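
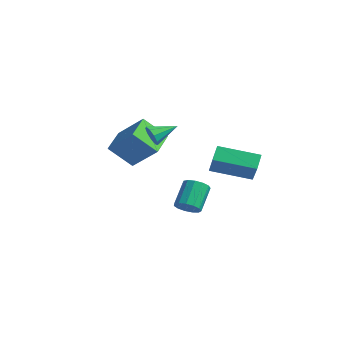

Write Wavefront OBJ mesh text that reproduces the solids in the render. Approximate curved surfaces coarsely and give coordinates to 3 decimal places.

v 0.035 0.783 0.665
v 1.028 0.232 1.848
v 1.503 2.342 0.159
v 2.496 1.791 1.342
v 0.464 0.169 0.018
v 1.457 -0.382 1.201
v 1.932 1.728 -0.488
v 2.925 1.177 0.695
v -5.355 -1.119 1.085
v -3.9 -0.619 2.41
v -4.601 -0.139 -0.111
v -3.147 0.361 1.214
v -4.453 -2.421 0.586
v -2.999 -1.921 1.911
v -3.7 -1.441 -0.61
v -2.245 -0.941 0.715
v -1.656 0.467 -3.361
v -1.139 0.952 -3.536
v -1.707 1.977 -2.374
v -2.224 1.493 -2.199
v -1.464 1.039 -3.772
v -2.032 2.065 -2.611
v -1.85 0.945 -3.877
v -2.418 1.97 -2.716
v -2.175 0.699 -3.819
v -2.743 1.724 -2.658
v -2.334 0.379 -3.615
v -2.903 1.405 -2.454
v -2.279 0.088 -3.33
v -2.847 1.113 -2.169
v -2.025 -0.083 -3.055
v -2.594 0.942 -1.894
v -1.655 -0.08 -2.877
v -2.223 0.946 -1.716
v -1.284 0.098 -2.852
v -1.853 1.123 -1.691
v -1.032 0.392 -2.989
v -1.6 1.418 -1.828
v -0.978 0.711 -3.244
v -1.546 1.736 -2.083
v 0.374 -3.231 3.121
v 0.589 -3.495 3.651
v 0.746 -1.969 3.599
v 0.904 -3.477 3.358
v 0.97 -3.344 2.953
v 0.758 -3.158 2.628
v 0.366 -3.006 2.533
v -0.023 -2.96 2.714
v -0.226 -3.041 3.085
v -0.148 -3.21 3.473
v 0.173 -3.39 3.697
f 2 4 1
f 5 2 1
f 1 4 3
f 3 5 1
f 2 8 4
f 6 2 5
f 6 8 2
f 4 8 3
f 7 5 3
f 3 8 7
f 7 6 5
f 8 6 7
f 10 12 9
f 13 10 9
f 9 12 11
f 11 13 9
f 10 16 12
f 14 10 13
f 14 16 10
f 12 16 11
f 15 13 11
f 11 16 15
f 15 14 13
f 16 14 15
f 18 17 21
f 18 21 19
f 19 21 22
f 19 22 20
f 21 17 23
f 21 23 22
f 22 23 24
f 22 24 20
f 23 17 25
f 23 25 24
f 24 25 26
f 24 26 20
f 25 17 27
f 25 27 26
f 26 27 28
f 26 28 20
f 27 17 29
f 27 29 28
f 28 29 30
f 28 30 20
f 29 17 31
f 29 31 30
f 30 31 32
f 30 32 20
f 31 17 33
f 31 33 32
f 32 33 34
f 32 34 20
f 33 17 35
f 33 35 34
f 34 35 36
f 34 36 20
f 35 17 37
f 35 37 36
f 36 37 38
f 36 38 20
f 37 17 39
f 37 39 38
f 38 39 40
f 38 40 20
f 39 17 18
f 39 18 40
f 40 18 19
f 40 19 20
f 42 41 44
f 42 44 43
f 44 41 45
f 44 45 43
f 45 41 46
f 45 46 43
f 46 41 47
f 46 47 43
f 47 41 48
f 47 48 43
f 48 41 49
f 48 49 43
f 49 41 50
f 49 50 43
f 50 41 51
f 50 51 43
f 51 41 42
f 51 42 43



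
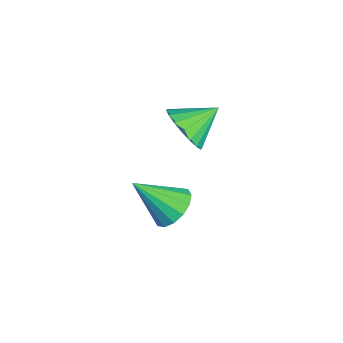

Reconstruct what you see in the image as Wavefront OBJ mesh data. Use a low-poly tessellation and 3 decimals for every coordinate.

v -0.17 0.055 0.197
v 0.839 0.334 0.123
v -0.47 1.345 0.983
v 0.65 0.524 -0.26
v 0.299 0.62 -0.553
v -0.146 0.605 -0.697
v -0.595 0.481 -0.664
v -0.96 0.272 -0.46
v -1.169 0.02 -0.126
v -1.18 -0.225 0.272
v -0.991 -0.414 0.655
v -0.64 -0.511 0.947
v -0.195 -0.495 1.091
v 0.254 -0.371 1.058
v 0.619 -0.162 0.854
v 0.828 0.089 0.521
v 0.055 -0.384 -4.27
v 1.005 -0.491 -4.188
v -0.235 -1.836 -2.81
v 0.887 -0.137 -3.859
v 0.545 0.151 -3.641
v 0.072 0.295 -3.591
v -0.405 0.258 -3.723
v -0.759 0.048 -4.002
v -0.895 -0.277 -4.352
v -0.777 -0.63 -4.681
v -0.435 -0.918 -4.899
v 0.038 -1.062 -4.949
v 0.515 -1.025 -4.817
v 0.869 -0.816 -4.538
f 2 1 4
f 2 4 3
f 4 1 5
f 4 5 3
f 5 1 6
f 5 6 3
f 6 1 7
f 6 7 3
f 7 1 8
f 7 8 3
f 8 1 9
f 8 9 3
f 9 1 10
f 9 10 3
f 10 1 11
f 10 11 3
f 11 1 12
f 11 12 3
f 12 1 13
f 12 13 3
f 13 1 14
f 13 14 3
f 14 1 15
f 14 15 3
f 15 1 16
f 15 16 3
f 16 1 2
f 16 2 3
f 18 17 20
f 18 20 19
f 20 17 21
f 20 21 19
f 21 17 22
f 21 22 19
f 22 17 23
f 22 23 19
f 23 17 24
f 23 24 19
f 24 17 25
f 24 25 19
f 25 17 26
f 25 26 19
f 26 17 27
f 26 27 19
f 27 17 28
f 27 28 19
f 28 17 29
f 28 29 19
f 29 17 30
f 29 30 19
f 30 17 18
f 30 18 19



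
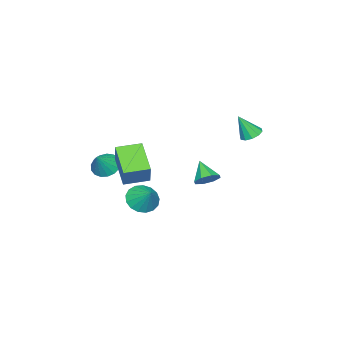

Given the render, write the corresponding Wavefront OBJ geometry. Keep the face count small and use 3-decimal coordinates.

v 2.696 3.672 2.488
v 2.957 4.108 3.067
v 2.124 2.788 3.412
v 2.419 4.269 2.888
v 2.043 4.08 2.474
v 2.05 3.652 2.069
v 2.435 3.235 1.91
v 2.973 3.074 2.089
v 3.349 3.263 2.502
v 3.342 3.691 2.907
v 2.136 -1.006 2.773
v 2.765 -0.524 4.081
v 3.315 0.375 1.698
v 3.944 0.857 3.007
v 3.216 -2.037 2.633
v 3.845 -1.555 3.942
v 4.395 -0.656 1.559
v 5.024 -0.174 2.867
v -3.63 2.502 2.959
v -3.087 2.153 2.64
v -3.17 1.898 4.401
v -2.939 2.555 2.761
v -3.056 2.937 2.958
v -3.392 3.152 3.155
v -3.818 3.12 3.277
v -4.173 2.851 3.278
v -4.32 2.449 3.156
v -4.204 2.067 2.959
v -3.868 1.851 2.762
v -3.441 1.884 2.64
v 2.444 -3.258 1.401
v 2.956 -2.73 0.901
v 3.416 -3.162 2.499
v 2.699 -2.458 1.105
v 2.384 -2.37 1.377
v 2.082 -2.485 1.655
v 1.863 -2.777 1.874
v 1.777 -3.179 1.985
v 1.843 -3.599 1.963
v 2.048 -3.941 1.811
v 2.343 -4.126 1.566
v 2.661 -4.113 1.283
v 2.929 -3.903 1.027
v 3.086 -3.545 0.857
v 3.096 -3.122 0.811
v 1.752 -1.244 -0.998
v 2.197 -0.702 -1.725
v 2.248 -0.316 -0.002
v 1.757 -0.507 -1.688
v 1.315 -0.48 -1.493
v 0.974 -0.629 -1.185
v 0.81 -0.918 -0.834
v 0.863 -1.282 -0.521
v 1.119 -1.638 -0.317
v 1.52 -1.903 -0.269
v 1.975 -2.018 -0.388
v 2.378 -1.955 -0.647
v 2.638 -1.73 -0.987
v 2.695 -1.393 -1.329
v 2.536 -1.022 -1.595
f 2 1 4
f 2 4 3
f 4 1 5
f 4 5 3
f 5 1 6
f 5 6 3
f 6 1 7
f 6 7 3
f 7 1 8
f 7 8 3
f 8 1 9
f 8 9 3
f 9 1 10
f 9 10 3
f 10 1 2
f 10 2 3
f 12 14 11
f 15 12 11
f 11 14 13
f 13 15 11
f 12 18 14
f 16 12 15
f 16 18 12
f 14 18 13
f 17 15 13
f 13 18 17
f 17 16 15
f 18 16 17
f 20 19 22
f 20 22 21
f 22 19 23
f 22 23 21
f 23 19 24
f 23 24 21
f 24 19 25
f 24 25 21
f 25 19 26
f 25 26 21
f 26 19 27
f 26 27 21
f 27 19 28
f 27 28 21
f 28 19 29
f 28 29 21
f 29 19 30
f 29 30 21
f 30 19 20
f 30 20 21
f 32 31 34
f 32 34 33
f 34 31 35
f 34 35 33
f 35 31 36
f 35 36 33
f 36 31 37
f 36 37 33
f 37 31 38
f 37 38 33
f 38 31 39
f 38 39 33
f 39 31 40
f 39 40 33
f 40 31 41
f 40 41 33
f 41 31 42
f 41 42 33
f 42 31 43
f 42 43 33
f 43 31 44
f 43 44 33
f 44 31 45
f 44 45 33
f 45 31 32
f 45 32 33
f 47 46 49
f 47 49 48
f 49 46 50
f 49 50 48
f 50 46 51
f 50 51 48
f 51 46 52
f 51 52 48
f 52 46 53
f 52 53 48
f 53 46 54
f 53 54 48
f 54 46 55
f 54 55 48
f 55 46 56
f 55 56 48
f 56 46 57
f 56 57 48
f 57 46 58
f 57 58 48
f 58 46 59
f 58 59 48
f 59 46 60
f 59 60 48
f 60 46 47
f 60 47 48



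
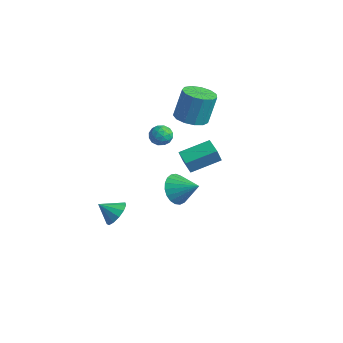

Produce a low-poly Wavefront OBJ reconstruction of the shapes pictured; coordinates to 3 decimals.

v -3.205 1.951 0.858
v -2.973 2.306 0.283
v -2.227 2.214 1.417
v -1.995 2.569 0.842
v -2.543 2.826 1.223
v -3.147 2.663 0.878
v -2.053 1.857 0.822
v -2.657 1.694 0.477
v -2.261 2.248 0.261
v -2.563 2.847 0.508
v -2.637 1.673 1.192
v -2.939 2.272 1.439
v -3.175 2.105 0.522
v -2.025 2.415 1.178
v -2.347 2.566 1.402
v -2.21 2.775 1.064
v -3.277 2.315 0.871
v -3.141 2.524 0.533
v -2.888 2.829 1.085
v -2.059 1.996 1.167
v -1.923 2.205 0.829
v -2.99 1.745 0.636
v -2.853 1.954 0.298
v -2.312 1.691 0.615
v -2.62 2.28 0.171
v -2.045 2.435 0.499
v -2.079 2.016 0.488
v -2.434 1.92 0.285
v -2.797 2.632 0.316
v -2.222 2.787 0.644
v -2.545 2.937 0.868
v -2.9 2.842 0.665
v -2.379 2.598 0.303
v -2.978 1.733 1.056
v -2.403 1.888 1.384
v -2.3 1.678 1.035
v -2.655 1.583 0.832
v -3.155 2.085 1.201
v -2.58 2.24 1.529
v -2.766 2.6 1.415
v -3.121 2.504 1.212
v -2.821 1.922 1.397
v -1.401 3.371 2.425
v -0.906 2.554 2.642
v -0.823 3.092 4.473
v -1.319 3.909 4.255
v -0.528 2.935 2.513
v -0.445 3.473 4.344
v -0.427 3.455 2.356
v -0.345 3.993 4.187
v -0.636 3.948 2.221
v -0.553 4.486 4.051
v -1.087 4.258 2.15
v -1.005 4.796 3.981
v -1.639 4.286 2.166
v -1.556 4.824 3.997
v -2.114 4.024 2.265
v -2.032 4.562 4.096
v -2.364 3.555 2.414
v -2.281 4.092 4.245
v -2.308 3.027 2.567
v -2.225 3.565 4.397
v -1.964 2.608 2.674
v -1.881 3.146 4.505
v -1.441 2.432 2.702
v -1.359 2.97 4.533
v -1.92 2.824 -3.43
v -1.328 2.608 -4.27
v -0.66 3.396 -2.69
v -1.462 3.014 -4.356
v -1.676 3.388 -4.282
v -1.931 3.664 -4.06
v -2.185 3.795 -3.73
v -2.393 3.757 -3.348
v -2.519 3.559 -2.98
v -2.542 3.233 -2.69
v -2.457 2.837 -2.528
v -2.279 2.438 -2.522
v -2.039 2.106 -2.673
v -1.779 1.898 -2.955
v -1.543 1.85 -3.32
v -1.372 1.97 -3.703
v -1.296 2.238 -4.039
v 1.556 0.624 1.752
v 1.622 0.27 2.642
v 2.113 2.208 2.341
v 2.178 1.854 3.231
v 2.542 0.346 1.569
v 2.607 -0.008 2.459
v 3.098 1.93 2.158
v 3.164 1.576 3.048
v -1.734 -1.36 -3.481
v -1.001 -1.702 -3.16
v -2.386 -2.08 -2.759
v -1.11 -1.318 -2.875
v -1.418 -0.948 -2.783
v -1.825 -0.708 -2.912
v -2.204 -0.675 -3.221
v -2.434 -0.86 -3.613
v -2.441 -1.203 -3.963
v -2.224 -1.596 -4.16
v -1.852 -1.914 -4.141
v -1.442 -2.056 -3.912
v -1.125 -1.977 -3.547
f 1 38 17
f 38 12 41
f 17 41 6
f 38 41 17
f 1 17 13
f 17 6 18
f 13 18 2
f 17 18 13
f 1 13 22
f 13 2 23
f 22 23 8
f 13 23 22
f 1 22 34
f 22 8 37
f 34 37 11
f 22 37 34
f 1 34 38
f 34 11 42
f 38 42 12
f 34 42 38
f 2 18 29
f 18 6 32
f 29 32 10
f 18 32 29
f 6 41 19
f 41 12 40
f 19 40 5
f 41 40 19
f 12 42 39
f 42 11 35
f 39 35 3
f 42 35 39
f 11 37 36
f 37 8 24
f 36 24 7
f 37 24 36
f 8 23 28
f 23 2 25
f 28 25 9
f 23 25 28
f 4 30 16
f 30 10 31
f 16 31 5
f 30 31 16
f 4 16 14
f 16 5 15
f 14 15 3
f 16 15 14
f 4 14 21
f 14 3 20
f 21 20 7
f 14 20 21
f 4 21 26
f 21 7 27
f 26 27 9
f 21 27 26
f 4 26 30
f 26 9 33
f 30 33 10
f 26 33 30
f 5 31 19
f 31 10 32
f 19 32 6
f 31 32 19
f 3 15 39
f 15 5 40
f 39 40 12
f 15 40 39
f 7 20 36
f 20 3 35
f 36 35 11
f 20 35 36
f 9 27 28
f 27 7 24
f 28 24 8
f 27 24 28
f 10 33 29
f 33 9 25
f 29 25 2
f 33 25 29
f 44 43 47
f 44 47 45
f 45 47 48
f 45 48 46
f 47 43 49
f 47 49 48
f 48 49 50
f 48 50 46
f 49 43 51
f 49 51 50
f 50 51 52
f 50 52 46
f 51 43 53
f 51 53 52
f 52 53 54
f 52 54 46
f 53 43 55
f 53 55 54
f 54 55 56
f 54 56 46
f 55 43 57
f 55 57 56
f 56 57 58
f 56 58 46
f 57 43 59
f 57 59 58
f 58 59 60
f 58 60 46
f 59 43 61
f 59 61 60
f 60 61 62
f 60 62 46
f 61 43 63
f 61 63 62
f 62 63 64
f 62 64 46
f 63 43 65
f 63 65 64
f 64 65 66
f 64 66 46
f 65 43 44
f 65 44 66
f 66 44 45
f 66 45 46
f 68 67 70
f 68 70 69
f 70 67 71
f 70 71 69
f 71 67 72
f 71 72 69
f 72 67 73
f 72 73 69
f 73 67 74
f 73 74 69
f 74 67 75
f 74 75 69
f 75 67 76
f 75 76 69
f 76 67 77
f 76 77 69
f 77 67 78
f 77 78 69
f 78 67 79
f 78 79 69
f 79 67 80
f 79 80 69
f 80 67 81
f 80 81 69
f 81 67 82
f 81 82 69
f 82 67 83
f 82 83 69
f 83 67 68
f 83 68 69
f 85 87 84
f 88 85 84
f 84 87 86
f 86 88 84
f 85 91 87
f 89 85 88
f 89 91 85
f 87 91 86
f 90 88 86
f 86 91 90
f 90 89 88
f 91 89 90
f 93 92 95
f 93 95 94
f 95 92 96
f 95 96 94
f 96 92 97
f 96 97 94
f 97 92 98
f 97 98 94
f 98 92 99
f 98 99 94
f 99 92 100
f 99 100 94
f 100 92 101
f 100 101 94
f 101 92 102
f 101 102 94
f 102 92 103
f 102 103 94
f 103 92 104
f 103 104 94
f 104 92 93
f 104 93 94



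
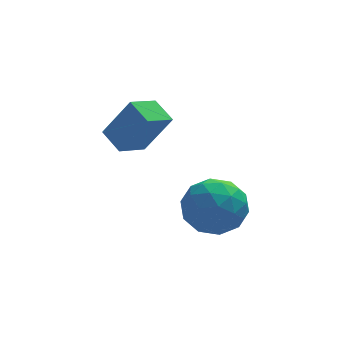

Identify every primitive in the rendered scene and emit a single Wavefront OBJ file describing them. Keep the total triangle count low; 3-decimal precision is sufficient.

v 0.147 -3.23 1.62
v -0.235 -2.511 1.978
v 0.904 -2.657 1.276
v 0.522 -1.938 1.634
v 0.898 -3.462 2.886
v 0.516 -2.743 3.244
v 1.655 -2.889 2.542
v 1.273 -2.17 2.9
v 2.893 -3.122 0.062
v 3.522 -3.578 -0.566
v 1.798 -4.282 -0.194
v 2.427 -4.738 -0.822
v 2.628 -4.714 0.156
v 3.305 -3.997 0.314
v 2.015 -3.863 -1.074
v 2.692 -3.146 -0.916
v 2.98 -4.036 -1.268
v 3.358 -4.561 -0.508
v 1.962 -3.299 -0.252
v 2.34 -3.824 0.508
v 3.304 -3.248 -0.23
v 2.016 -4.612 -0.53
v 2.134 -4.598 0.045
v 2.504 -4.865 -0.325
v 3.176 -3.494 0.288
v 3.546 -3.762 -0.081
v 3.02 -4.43 0.343
v 1.774 -4.098 -0.679
v 2.144 -4.366 -1.048
v 2.816 -2.995 -0.435
v 3.186 -3.262 -0.805
v 2.3 -3.43 -1.103
v 3.355 -3.785 -1.012
v 2.711 -4.467 -1.162
v 2.469 -3.953 -1.31
v 2.867 -3.532 -1.217
v 3.577 -4.094 -0.565
v 2.933 -4.776 -0.715
v 3.051 -4.762 -0.14
v 3.45 -4.34 -0.047
v 3.258 -4.363 -0.977
v 2.387 -3.084 -0.045
v 1.743 -3.766 -0.195
v 1.87 -3.52 -0.713
v 2.269 -3.098 -0.62
v 2.609 -3.393 0.402
v 1.965 -4.075 0.252
v 2.453 -4.328 0.457
v 2.851 -3.907 0.55
v 2.062 -3.497 0.217
f 2 4 1
f 5 2 1
f 1 4 3
f 3 5 1
f 2 8 4
f 6 2 5
f 6 8 2
f 4 8 3
f 7 5 3
f 3 8 7
f 7 6 5
f 8 6 7
f 9 46 25
f 46 20 49
f 25 49 14
f 46 49 25
f 9 25 21
f 25 14 26
f 21 26 10
f 25 26 21
f 9 21 30
f 21 10 31
f 30 31 16
f 21 31 30
f 9 30 42
f 30 16 45
f 42 45 19
f 30 45 42
f 9 42 46
f 42 19 50
f 46 50 20
f 42 50 46
f 10 26 37
f 26 14 40
f 37 40 18
f 26 40 37
f 14 49 27
f 49 20 48
f 27 48 13
f 49 48 27
f 20 50 47
f 50 19 43
f 47 43 11
f 50 43 47
f 19 45 44
f 45 16 32
f 44 32 15
f 45 32 44
f 16 31 36
f 31 10 33
f 36 33 17
f 31 33 36
f 12 38 24
f 38 18 39
f 24 39 13
f 38 39 24
f 12 24 22
f 24 13 23
f 22 23 11
f 24 23 22
f 12 22 29
f 22 11 28
f 29 28 15
f 22 28 29
f 12 29 34
f 29 15 35
f 34 35 17
f 29 35 34
f 12 34 38
f 34 17 41
f 38 41 18
f 34 41 38
f 13 39 27
f 39 18 40
f 27 40 14
f 39 40 27
f 11 23 47
f 23 13 48
f 47 48 20
f 23 48 47
f 15 28 44
f 28 11 43
f 44 43 19
f 28 43 44
f 17 35 36
f 35 15 32
f 36 32 16
f 35 32 36
f 18 41 37
f 41 17 33
f 37 33 10
f 41 33 37



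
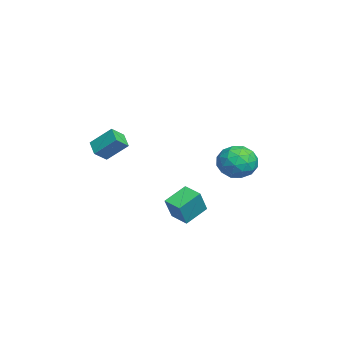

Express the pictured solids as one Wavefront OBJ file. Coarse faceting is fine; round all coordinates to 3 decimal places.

v -0.372 0.622 -3.365
v -1.148 1.639 -2.662
v 0.379 1.35 -3.589
v -0.397 2.367 -2.886
v 0.357 0.273 -2.054
v -0.419 1.29 -1.351
v 1.108 1.001 -2.278
v 0.332 2.018 -1.575
v -2.903 4.977 -0.914
v -2.079 4.18 -0.935
v -4.121 3.7 -0.345
v -3.297 2.903 -0.366
v -3.267 3.738 0.418
v -2.514 4.528 0.066
v -3.686 3.352 -1.346
v -2.933 4.142 -1.698
v -2.563 3.177 -1.203
v -2.304 3.415 -0.112
v -3.896 4.465 -1.168
v -3.637 4.703 -0.077
v -2.384 4.691 -0.975
v -3.816 3.189 -0.305
v -3.798 3.68 0.156
v -3.314 3.212 0.143
v -2.64 4.895 -0.386
v -2.155 4.427 -0.398
v -2.853 4.167 0.397
v -4.045 3.453 -0.882
v -3.56 2.985 -0.894
v -2.886 4.668 -1.423
v -2.402 4.2 -1.436
v -3.347 3.713 -1.677
v -2.184 3.633 -1.145
v -2.9 2.882 -0.81
v -3.129 3.146 -1.386
v -2.686 3.61 -1.593
v -2.032 3.773 -0.504
v -2.748 3.022 -0.169
v -2.73 3.513 0.292
v -2.287 3.977 0.085
v -2.316 3.183 -0.661
v -3.452 4.858 -1.111
v -4.168 4.107 -0.776
v -3.913 3.903 -1.365
v -3.47 4.367 -1.572
v -3.3 4.998 -0.47
v -4.016 4.247 -0.135
v -3.514 4.27 0.313
v -3.071 4.734 0.106
v -3.884 4.697 -0.619
v 0.953 -3.327 2.075
v 1.149 -2.258 3.05
v 0.501 -2.751 1.534
v 0.698 -1.682 2.509
v 1.802 -3.078 1.631
v 1.999 -2.009 2.606
v 1.351 -2.502 1.09
v 1.547 -1.433 2.065
f 2 4 1
f 5 2 1
f 1 4 3
f 3 5 1
f 2 8 4
f 6 2 5
f 6 8 2
f 4 8 3
f 7 5 3
f 3 8 7
f 7 6 5
f 8 6 7
f 9 46 25
f 46 20 49
f 25 49 14
f 46 49 25
f 9 25 21
f 25 14 26
f 21 26 10
f 25 26 21
f 9 21 30
f 21 10 31
f 30 31 16
f 21 31 30
f 9 30 42
f 30 16 45
f 42 45 19
f 30 45 42
f 9 42 46
f 42 19 50
f 46 50 20
f 42 50 46
f 10 26 37
f 26 14 40
f 37 40 18
f 26 40 37
f 14 49 27
f 49 20 48
f 27 48 13
f 49 48 27
f 20 50 47
f 50 19 43
f 47 43 11
f 50 43 47
f 19 45 44
f 45 16 32
f 44 32 15
f 45 32 44
f 16 31 36
f 31 10 33
f 36 33 17
f 31 33 36
f 12 38 24
f 38 18 39
f 24 39 13
f 38 39 24
f 12 24 22
f 24 13 23
f 22 23 11
f 24 23 22
f 12 22 29
f 22 11 28
f 29 28 15
f 22 28 29
f 12 29 34
f 29 15 35
f 34 35 17
f 29 35 34
f 12 34 38
f 34 17 41
f 38 41 18
f 34 41 38
f 13 39 27
f 39 18 40
f 27 40 14
f 39 40 27
f 11 23 47
f 23 13 48
f 47 48 20
f 23 48 47
f 15 28 44
f 28 11 43
f 44 43 19
f 28 43 44
f 17 35 36
f 35 15 32
f 36 32 16
f 35 32 36
f 18 41 37
f 41 17 33
f 37 33 10
f 41 33 37
f 52 54 51
f 55 52 51
f 51 54 53
f 53 55 51
f 52 58 54
f 56 52 55
f 56 58 52
f 54 58 53
f 57 55 53
f 53 58 57
f 57 56 55
f 58 56 57



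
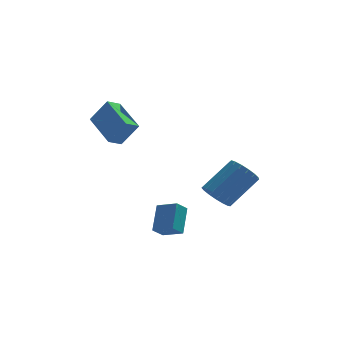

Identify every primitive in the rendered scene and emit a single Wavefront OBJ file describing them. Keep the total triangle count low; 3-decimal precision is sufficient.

v -2.413 0.787 1.79
v -3.259 2.595 2.588
v -1.764 1.26 1.406
v -2.61 3.068 2.204
v -1.55 0.632 3.056
v -2.396 2.44 3.854
v -0.901 1.105 2.672
v -1.747 2.913 3.47
v 0.327 -4.885 -1.416
v 0.603 -3.764 -0.337
v -0.576 -4.276 -1.817
v -0.299 -3.156 -0.737
v 0.839 -4.484 -1.963
v 1.116 -3.364 -0.883
v -0.063 -3.876 -2.363
v 0.213 -2.755 -1.284
v 2.645 -1.366 -1.121
v 3.227 -1.268 -1.8
v 4.697 -0.415 -0.419
v 4.115 -0.514 0.261
v 3.008 -0.896 -1.797
v 4.478 -0.044 -0.416
v 2.706 -0.633 -1.639
v 4.176 0.22 -0.257
v 2.391 -0.537 -1.362
v 3.861 0.315 0.02
v 2.133 -0.632 -1.03
v 3.603 0.221 0.352
v 1.993 -0.894 -0.718
v 3.463 -0.042 0.663
v 2.002 -1.265 -0.499
v 3.472 -0.413 0.882
v 2.159 -1.659 -0.422
v 3.628 -0.807 0.959
v 2.426 -1.986 -0.506
v 3.896 -1.133 0.876
v 2.744 -2.171 -0.73
v 4.214 -1.318 0.652
v 3.04 -2.171 -1.044
v 4.51 -1.319 0.338
v 3.244 -1.988 -1.375
v 4.714 -1.135 0.006
v 3.312 -1.661 -1.648
v 4.782 -0.809 -0.267
f 2 4 1
f 5 2 1
f 1 4 3
f 3 5 1
f 2 8 4
f 6 2 5
f 6 8 2
f 4 8 3
f 7 5 3
f 3 8 7
f 7 6 5
f 8 6 7
f 10 12 9
f 13 10 9
f 9 12 11
f 11 13 9
f 10 16 12
f 14 10 13
f 14 16 10
f 12 16 11
f 15 13 11
f 11 16 15
f 15 14 13
f 16 14 15
f 18 17 21
f 18 21 19
f 19 21 22
f 19 22 20
f 21 17 23
f 21 23 22
f 22 23 24
f 22 24 20
f 23 17 25
f 23 25 24
f 24 25 26
f 24 26 20
f 25 17 27
f 25 27 26
f 26 27 28
f 26 28 20
f 27 17 29
f 27 29 28
f 28 29 30
f 28 30 20
f 29 17 31
f 29 31 30
f 30 31 32
f 30 32 20
f 31 17 33
f 31 33 32
f 32 33 34
f 32 34 20
f 33 17 35
f 33 35 34
f 34 35 36
f 34 36 20
f 35 17 37
f 35 37 36
f 36 37 38
f 36 38 20
f 37 17 39
f 37 39 38
f 38 39 40
f 38 40 20
f 39 17 41
f 39 41 40
f 40 41 42
f 40 42 20
f 41 17 43
f 41 43 42
f 42 43 44
f 42 44 20
f 43 17 18
f 43 18 44
f 44 18 19
f 44 19 20



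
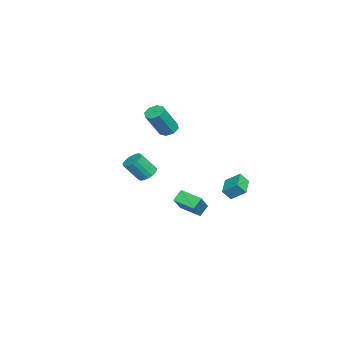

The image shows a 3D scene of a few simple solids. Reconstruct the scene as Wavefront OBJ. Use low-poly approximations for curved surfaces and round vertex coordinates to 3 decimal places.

v -4.137 -2.508 -0.953
v -3.496 -2.611 -1.188
v -3.183 -3.496 0.058
v -3.823 -3.392 0.293
v -3.466 -2.358 -1.016
v -3.152 -3.243 0.23
v -3.569 -2.135 -0.832
v -3.255 -3.02 0.414
v -3.784 -1.986 -0.671
v -3.47 -2.87 0.575
v -4.069 -1.94 -0.567
v -3.755 -2.824 0.679
v -4.368 -2.006 -0.539
v -4.054 -2.891 0.707
v -4.62 -2.172 -0.593
v -4.307 -3.057 0.653
v -4.777 -2.404 -0.718
v -4.464 -3.289 0.528
v -4.808 -2.657 -0.89
v -4.494 -3.542 0.356
v -4.705 -2.88 -1.074
v -4.391 -3.765 0.172
v -4.49 -3.03 -1.235
v -4.176 -3.914 0.011
v -4.205 -3.076 -1.339
v -3.891 -3.96 -0.093
v -3.906 -3.009 -1.367
v -3.592 -3.894 -0.121
v -3.653 -2.843 -1.313
v -3.34 -3.728 -0.067
v -4.619 2.588 -1.999
v -4.47 2.088 -1.354
v -4.45 3.506 -1.328
v -4.301 3.006 -0.682
v -3.199 2.574 -2.338
v -3.05 2.074 -1.692
v -3.03 3.492 -1.666
v -2.881 2.992 -1.021
v 2.323 0.769 0.035
v 3.829 0.597 1.261
v 2.764 1.943 -0.342
v 4.27 1.772 0.885
v 2.77 0.408 -0.565
v 4.276 0.237 0.662
v 3.211 1.583 -0.941
v 4.717 1.411 0.285
v -3.269 -1.114 3.142
v -2.715 -1.184 2.809
v -1.797 -1.896 4.485
v -2.351 -1.826 4.818
v -2.755 -0.736 3.021
v -1.836 -1.448 4.697
v -3.095 -0.509 3.303
v -2.177 -1.221 4.98
v -3.538 -0.636 3.492
v -2.619 -1.349 5.168
v -3.823 -1.044 3.475
v -2.905 -1.756 5.151
v -3.784 -1.492 3.263
v -2.865 -2.204 4.939
v -3.443 -1.719 2.98
v -2.525 -2.431 4.657
v -3.001 -1.591 2.792
v -2.082 -2.304 4.468
f 2 1 5
f 2 5 3
f 3 5 6
f 3 6 4
f 5 1 7
f 5 7 6
f 6 7 8
f 6 8 4
f 7 1 9
f 7 9 8
f 8 9 10
f 8 10 4
f 9 1 11
f 9 11 10
f 10 11 12
f 10 12 4
f 11 1 13
f 11 13 12
f 12 13 14
f 12 14 4
f 13 1 15
f 13 15 14
f 14 15 16
f 14 16 4
f 15 1 17
f 15 17 16
f 16 17 18
f 16 18 4
f 17 1 19
f 17 19 18
f 18 19 20
f 18 20 4
f 19 1 21
f 19 21 20
f 20 21 22
f 20 22 4
f 21 1 23
f 21 23 22
f 22 23 24
f 22 24 4
f 23 1 25
f 23 25 24
f 24 25 26
f 24 26 4
f 25 1 27
f 25 27 26
f 26 27 28
f 26 28 4
f 27 1 29
f 27 29 28
f 28 29 30
f 28 30 4
f 29 1 2
f 29 2 30
f 30 2 3
f 30 3 4
f 32 34 31
f 35 32 31
f 31 34 33
f 33 35 31
f 32 38 34
f 36 32 35
f 36 38 32
f 34 38 33
f 37 35 33
f 33 38 37
f 37 36 35
f 38 36 37
f 40 42 39
f 43 40 39
f 39 42 41
f 41 43 39
f 40 46 42
f 44 40 43
f 44 46 40
f 42 46 41
f 45 43 41
f 41 46 45
f 45 44 43
f 46 44 45
f 48 47 51
f 48 51 49
f 49 51 52
f 49 52 50
f 51 47 53
f 51 53 52
f 52 53 54
f 52 54 50
f 53 47 55
f 53 55 54
f 54 55 56
f 54 56 50
f 55 47 57
f 55 57 56
f 56 57 58
f 56 58 50
f 57 47 59
f 57 59 58
f 58 59 60
f 58 60 50
f 59 47 61
f 59 61 60
f 60 61 62
f 60 62 50
f 61 47 63
f 61 63 62
f 62 63 64
f 62 64 50
f 63 47 48
f 63 48 64
f 64 48 49
f 64 49 50



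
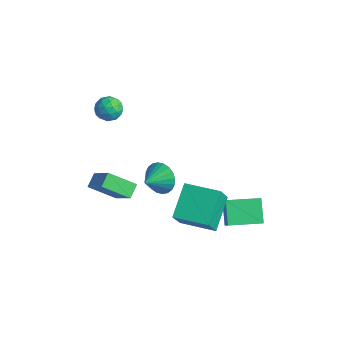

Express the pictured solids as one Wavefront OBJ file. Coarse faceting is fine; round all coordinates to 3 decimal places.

v 0.909 -0.753 -1.821
v 1.347 -1.53 -0.445
v 2.542 0.292 -1.751
v 2.98 -0.485 -0.375
v 1.88 -2.195 -2.945
v 2.318 -2.972 -1.569
v 3.513 -1.15 -2.875
v 3.951 -1.927 -1.499
v 2.902 -0.132 -3.617
v 1.963 0.422 -2.631
v 3.739 1.48 -3.726
v 2.8 2.034 -2.74
v 3.5 -0.394 -2.9
v 2.561 0.16 -1.914
v 4.337 1.218 -3.009
v 3.398 1.772 -2.023
v -3.923 -2.707 2.13
v -3.351 -2.176 2.243
v -3.469 -3.404 3.097
v -2.897 -2.873 3.21
v -3.645 -2.687 3.375
v -3.926 -2.256 2.777
v -2.894 -3.324 2.563
v -3.175 -2.893 1.965
v -2.715 -2.558 2.511
v -3.179 -2.164 3.012
v -3.641 -3.416 2.328
v -4.105 -3.022 2.829
v -3.677 -2.38 2.101
v -3.143 -3.2 3.239
v -3.583 -3.09 3.335
v -3.246 -2.778 3.402
v -4.015 -2.427 2.415
v -3.678 -2.115 2.482
v -3.851 -2.415 3.147
v -3.142 -3.465 2.858
v -2.805 -3.153 2.925
v -3.574 -2.802 1.938
v -3.237 -2.49 2.005
v -2.969 -3.165 2.193
v -2.967 -2.293 2.325
v -2.7 -2.703 2.894
v -2.698 -2.968 2.514
v -2.863 -2.714 2.162
v -3.239 -2.061 2.62
v -2.972 -2.471 3.189
v -3.412 -2.361 3.285
v -3.577 -2.108 2.934
v -2.865 -2.286 2.778
v -3.848 -3.109 2.151
v -3.581 -3.519 2.72
v -3.243 -3.472 2.406
v -3.408 -3.219 2.055
v -4.12 -2.877 2.446
v -3.853 -3.287 3.015
v -3.957 -2.866 3.178
v -4.122 -2.612 2.826
v -3.955 -3.294 2.562
v 1.324 -2.989 0.873
v 1.829 -3.218 0.126
v 1.556 -4.091 1.367
v 2.082 -3.069 0.339
v 2.219 -2.908 0.634
v 2.221 -2.76 0.965
v 2.086 -2.646 1.282
v 1.835 -2.584 1.537
v 1.506 -2.584 1.691
v 1.15 -2.646 1.72
v 0.82 -2.76 1.62
v 0.567 -2.909 1.407
v 0.429 -3.069 1.112
v 0.428 -3.218 0.781
v 0.563 -3.332 0.464
v 0.814 -3.393 0.209
v 1.142 -3.393 0.056
v 1.499 -3.331 0.026
v -1.942 -4.319 -1.82
v -2.314 -3.65 -1.366
v -3.422 -4.221 -3.177
v -3.794 -3.552 -2.723
v -1.026 -3.188 -2.737
v -1.398 -2.519 -2.283
v -2.506 -3.09 -4.094
v -2.878 -2.421 -3.64
f 2 4 1
f 5 2 1
f 1 4 3
f 3 5 1
f 2 8 4
f 6 2 5
f 6 8 2
f 4 8 3
f 7 5 3
f 3 8 7
f 7 6 5
f 8 6 7
f 10 12 9
f 13 10 9
f 9 12 11
f 11 13 9
f 10 16 12
f 14 10 13
f 14 16 10
f 12 16 11
f 15 13 11
f 11 16 15
f 15 14 13
f 16 14 15
f 17 54 33
f 54 28 57
f 33 57 22
f 54 57 33
f 17 33 29
f 33 22 34
f 29 34 18
f 33 34 29
f 17 29 38
f 29 18 39
f 38 39 24
f 29 39 38
f 17 38 50
f 38 24 53
f 50 53 27
f 38 53 50
f 17 50 54
f 50 27 58
f 54 58 28
f 50 58 54
f 18 34 45
f 34 22 48
f 45 48 26
f 34 48 45
f 22 57 35
f 57 28 56
f 35 56 21
f 57 56 35
f 28 58 55
f 58 27 51
f 55 51 19
f 58 51 55
f 27 53 52
f 53 24 40
f 52 40 23
f 53 40 52
f 24 39 44
f 39 18 41
f 44 41 25
f 39 41 44
f 20 46 32
f 46 26 47
f 32 47 21
f 46 47 32
f 20 32 30
f 32 21 31
f 30 31 19
f 32 31 30
f 20 30 37
f 30 19 36
f 37 36 23
f 30 36 37
f 20 37 42
f 37 23 43
f 42 43 25
f 37 43 42
f 20 42 46
f 42 25 49
f 46 49 26
f 42 49 46
f 21 47 35
f 47 26 48
f 35 48 22
f 47 48 35
f 19 31 55
f 31 21 56
f 55 56 28
f 31 56 55
f 23 36 52
f 36 19 51
f 52 51 27
f 36 51 52
f 25 43 44
f 43 23 40
f 44 40 24
f 43 40 44
f 26 49 45
f 49 25 41
f 45 41 18
f 49 41 45
f 60 59 62
f 60 62 61
f 62 59 63
f 62 63 61
f 63 59 64
f 63 64 61
f 64 59 65
f 64 65 61
f 65 59 66
f 65 66 61
f 66 59 67
f 66 67 61
f 67 59 68
f 67 68 61
f 68 59 69
f 68 69 61
f 69 59 70
f 69 70 61
f 70 59 71
f 70 71 61
f 71 59 72
f 71 72 61
f 72 59 73
f 72 73 61
f 73 59 74
f 73 74 61
f 74 59 75
f 74 75 61
f 75 59 76
f 75 76 61
f 76 59 60
f 76 60 61
f 78 80 77
f 81 78 77
f 77 80 79
f 79 81 77
f 78 84 80
f 82 78 81
f 82 84 78
f 80 84 79
f 83 81 79
f 79 84 83
f 83 82 81
f 84 82 83



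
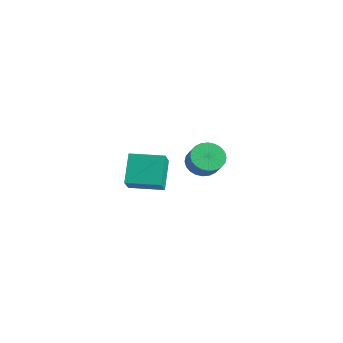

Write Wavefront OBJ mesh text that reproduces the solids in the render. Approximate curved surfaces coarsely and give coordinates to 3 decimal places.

v -2.544 3.992 -2.71
v -1.796 3.939 -3.431
v -0.908 3.675 -2.491
v -1.656 3.728 -1.77
v -1.784 4.332 -3.333
v -0.896 4.069 -2.393
v -1.887 4.674 -3.14
v -0.999 4.41 -2.199
v -2.09 4.912 -2.881
v -1.202 4.648 -1.941
v -2.362 5.009 -2.597
v -1.474 4.746 -1.656
v -2.662 4.952 -2.329
v -1.774 4.689 -1.389
v -2.944 4.749 -2.12
v -2.056 4.485 -1.18
v -3.165 4.43 -2.001
v -2.277 4.167 -1.06
v -3.292 4.045 -1.989
v -2.404 3.781 -1.049
v -3.304 3.651 -2.087
v -2.416 3.388 -1.147
v -3.201 3.31 -2.281
v -2.313 3.046 -1.34
v -2.998 3.072 -2.539
v -2.11 2.808 -1.599
v -2.726 2.974 -2.824
v -1.838 2.711 -1.883
v -2.426 3.031 -3.091
v -1.538 2.768 -2.151
v -2.144 3.235 -3.3
v -1.256 2.971 -2.36
v -1.923 3.553 -3.42
v -1.035 3.29 -2.479
v 0.642 -3.267 -0.801
v 1.436 -4.046 0.206
v -0.297 -2.337 0.66
v 0.497 -3.115 1.666
v 2.003 -1.885 -0.806
v 2.797 -2.663 0.2
v 1.064 -0.954 0.654
v 1.858 -1.733 1.661
f 2 1 5
f 2 5 3
f 3 5 6
f 3 6 4
f 5 1 7
f 5 7 6
f 6 7 8
f 6 8 4
f 7 1 9
f 7 9 8
f 8 9 10
f 8 10 4
f 9 1 11
f 9 11 10
f 10 11 12
f 10 12 4
f 11 1 13
f 11 13 12
f 12 13 14
f 12 14 4
f 13 1 15
f 13 15 14
f 14 15 16
f 14 16 4
f 15 1 17
f 15 17 16
f 16 17 18
f 16 18 4
f 17 1 19
f 17 19 18
f 18 19 20
f 18 20 4
f 19 1 21
f 19 21 20
f 20 21 22
f 20 22 4
f 21 1 23
f 21 23 22
f 22 23 24
f 22 24 4
f 23 1 25
f 23 25 24
f 24 25 26
f 24 26 4
f 25 1 27
f 25 27 26
f 26 27 28
f 26 28 4
f 27 1 29
f 27 29 28
f 28 29 30
f 28 30 4
f 29 1 31
f 29 31 30
f 30 31 32
f 30 32 4
f 31 1 33
f 31 33 32
f 32 33 34
f 32 34 4
f 33 1 2
f 33 2 34
f 34 2 3
f 34 3 4
f 36 38 35
f 39 36 35
f 35 38 37
f 37 39 35
f 36 42 38
f 40 36 39
f 40 42 36
f 38 42 37
f 41 39 37
f 37 42 41
f 41 40 39
f 42 40 41



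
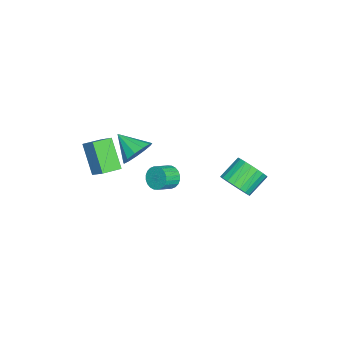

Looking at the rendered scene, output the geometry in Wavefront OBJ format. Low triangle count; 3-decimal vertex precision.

v -1.767 -1.344 -3.31
v -1.274 -1.111 -3.881
v -0.439 -1.702 -3.401
v -0.933 -1.936 -2.83
v -1.235 -0.887 -3.672
v -0.4 -1.479 -3.193
v -1.277 -0.733 -3.409
v -0.442 -1.325 -2.93
v -1.394 -0.672 -3.13
v -0.559 -1.264 -2.651
v -1.567 -0.713 -2.879
v -0.732 -1.305 -2.399
v -1.771 -0.85 -2.693
v -0.936 -1.442 -2.214
v -1.975 -1.063 -2.601
v -1.14 -1.655 -2.122
v -2.147 -1.318 -2.617
v -1.312 -1.91 -2.138
v -2.261 -1.578 -2.739
v -1.426 -2.169 -2.259
v -2.3 -1.801 -2.947
v -1.465 -2.393 -2.468
v -2.258 -1.955 -3.21
v -1.423 -2.547 -2.731
v -2.141 -2.016 -3.489
v -1.306 -2.608 -3.01
v -1.968 -1.975 -3.741
v -1.133 -2.567 -3.261
v -1.764 -1.838 -3.926
v -0.929 -2.43 -3.447
v -1.56 -1.625 -4.018
v -0.725 -2.217 -3.539
v -1.388 -1.37 -4.002
v -0.553 -1.962 -3.523
v -2.025 -3.245 -1.799
v -1.197 -3.86 -2.081
v -2.695 -4.575 -0.861
v -1.036 -3.582 -1.571
v -1.189 -3.197 -1.133
v -1.607 -2.827 -0.907
v -2.159 -2.589 -0.963
v -2.668 -2.56 -1.285
v -2.973 -2.748 -1.77
v -2.977 -3.094 -2.264
v -2.679 -3.487 -2.61
v -2.173 -3.804 -2.699
v -1.621 -3.943 -2.501
v -2.028 2.333 -3.624
v -1.285 2.411 -2.885
v -2.33 3.204 -1.918
v -3.072 3.127 -2.656
v -1.222 2.776 -3.116
v -2.267 3.569 -2.149
v -1.298 3.065 -3.435
v -2.343 3.858 -2.468
v -1.5 3.227 -3.786
v -2.545 4.02 -2.819
v -1.793 3.234 -4.11
v -2.838 4.028 -3.142
v -2.127 3.086 -4.349
v -3.172 3.879 -3.381
v -2.444 2.808 -4.463
v -3.489 3.601 -3.495
v -2.689 2.448 -4.431
v -3.734 3.241 -3.464
v -2.819 2.068 -4.261
v -3.864 2.861 -3.293
v -2.812 1.733 -3.98
v -3.857 2.527 -3.012
v -2.67 1.503 -3.637
v -3.715 2.296 -2.67
v -2.417 1.416 -3.292
v -3.462 2.209 -2.325
v -2.096 1.488 -3.005
v -3.141 2.281 -2.037
v -1.764 1.706 -2.824
v -2.809 2.499 -1.857
v -1.477 2.032 -2.782
v -2.522 2.826 -1.815
v 1.532 -4.332 2.02
v 2.095 -3.605 2.727
v 2.544 -3.546 0.407
v 3.107 -2.819 1.114
v 2.393 -5.141 2.166
v 2.956 -4.414 2.873
v 3.405 -4.355 0.553
v 3.968 -3.628 1.26
f 2 1 5
f 2 5 3
f 3 5 6
f 3 6 4
f 5 1 7
f 5 7 6
f 6 7 8
f 6 8 4
f 7 1 9
f 7 9 8
f 8 9 10
f 8 10 4
f 9 1 11
f 9 11 10
f 10 11 12
f 10 12 4
f 11 1 13
f 11 13 12
f 12 13 14
f 12 14 4
f 13 1 15
f 13 15 14
f 14 15 16
f 14 16 4
f 15 1 17
f 15 17 16
f 16 17 18
f 16 18 4
f 17 1 19
f 17 19 18
f 18 19 20
f 18 20 4
f 19 1 21
f 19 21 20
f 20 21 22
f 20 22 4
f 21 1 23
f 21 23 22
f 22 23 24
f 22 24 4
f 23 1 25
f 23 25 24
f 24 25 26
f 24 26 4
f 25 1 27
f 25 27 26
f 26 27 28
f 26 28 4
f 27 1 29
f 27 29 28
f 28 29 30
f 28 30 4
f 29 1 31
f 29 31 30
f 30 31 32
f 30 32 4
f 31 1 33
f 31 33 32
f 32 33 34
f 32 34 4
f 33 1 2
f 33 2 34
f 34 2 3
f 34 3 4
f 36 35 38
f 36 38 37
f 38 35 39
f 38 39 37
f 39 35 40
f 39 40 37
f 40 35 41
f 40 41 37
f 41 35 42
f 41 42 37
f 42 35 43
f 42 43 37
f 43 35 44
f 43 44 37
f 44 35 45
f 44 45 37
f 45 35 46
f 45 46 37
f 46 35 47
f 46 47 37
f 47 35 36
f 47 36 37
f 49 48 52
f 49 52 50
f 50 52 53
f 50 53 51
f 52 48 54
f 52 54 53
f 53 54 55
f 53 55 51
f 54 48 56
f 54 56 55
f 55 56 57
f 55 57 51
f 56 48 58
f 56 58 57
f 57 58 59
f 57 59 51
f 58 48 60
f 58 60 59
f 59 60 61
f 59 61 51
f 60 48 62
f 60 62 61
f 61 62 63
f 61 63 51
f 62 48 64
f 62 64 63
f 63 64 65
f 63 65 51
f 64 48 66
f 64 66 65
f 65 66 67
f 65 67 51
f 66 48 68
f 66 68 67
f 67 68 69
f 67 69 51
f 68 48 70
f 68 70 69
f 69 70 71
f 69 71 51
f 70 48 72
f 70 72 71
f 71 72 73
f 71 73 51
f 72 48 74
f 72 74 73
f 73 74 75
f 73 75 51
f 74 48 76
f 74 76 75
f 75 76 77
f 75 77 51
f 76 48 78
f 76 78 77
f 77 78 79
f 77 79 51
f 78 48 49
f 78 49 79
f 79 49 50
f 79 50 51
f 81 83 80
f 84 81 80
f 80 83 82
f 82 84 80
f 81 87 83
f 85 81 84
f 85 87 81
f 83 87 82
f 86 84 82
f 82 87 86
f 86 85 84
f 87 85 86



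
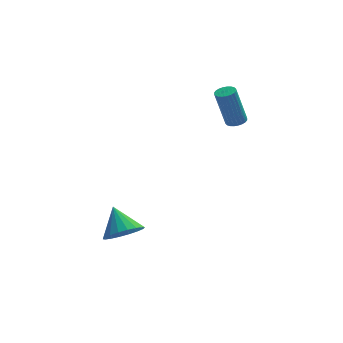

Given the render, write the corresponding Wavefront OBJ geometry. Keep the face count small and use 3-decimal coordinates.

v 1.933 2.998 1.786
v 2.435 2.997 1.92
v 1.91 3.1 3.888
v 1.407 3.102 3.754
v 2.4 3.196 1.9
v 1.875 3.299 3.869
v 2.294 3.364 1.863
v 1.768 3.468 3.831
v 2.133 3.477 1.814
v 1.607 3.581 3.782
v 1.941 3.518 1.761
v 1.416 3.621 3.729
v 1.748 3.479 1.711
v 1.223 3.582 3.68
v 1.583 3.367 1.673
v 1.058 3.47 3.642
v 1.472 3.198 1.652
v 0.946 3.302 3.621
v 1.43 3 1.652
v 0.905 3.103 3.62
v 1.465 2.801 1.671
v 0.94 2.904 3.64
v 1.572 2.632 1.709
v 1.046 2.736 3.677
v 1.733 2.519 1.758
v 1.207 2.623 3.726
v 1.924 2.479 1.811
v 1.399 2.582 3.779
v 2.117 2.518 1.86
v 1.592 2.621 3.829
v 2.282 2.63 1.898
v 1.757 2.733 3.867
v 2.394 2.798 1.919
v 1.868 2.902 3.888
v -3.819 -0.234 -2.975
v -3.111 0.346 -3.352
v -4.141 0.854 -1.905
v -3.468 0.465 -3.581
v -3.895 0.446 -3.69
v -4.306 0.292 -3.657
v -4.621 0.034 -3.489
v -4.777 -0.278 -3.22
v -4.743 -0.581 -2.901
v -4.526 -0.815 -2.598
v -4.169 -0.934 -2.369
v -3.743 -0.915 -2.26
v -3.331 -0.761 -2.293
v -3.016 -0.502 -2.461
v -2.86 -0.191 -2.73
v -2.894 0.112 -3.049
f 2 1 5
f 2 5 3
f 3 5 6
f 3 6 4
f 5 1 7
f 5 7 6
f 6 7 8
f 6 8 4
f 7 1 9
f 7 9 8
f 8 9 10
f 8 10 4
f 9 1 11
f 9 11 10
f 10 11 12
f 10 12 4
f 11 1 13
f 11 13 12
f 12 13 14
f 12 14 4
f 13 1 15
f 13 15 14
f 14 15 16
f 14 16 4
f 15 1 17
f 15 17 16
f 16 17 18
f 16 18 4
f 17 1 19
f 17 19 18
f 18 19 20
f 18 20 4
f 19 1 21
f 19 21 20
f 20 21 22
f 20 22 4
f 21 1 23
f 21 23 22
f 22 23 24
f 22 24 4
f 23 1 25
f 23 25 24
f 24 25 26
f 24 26 4
f 25 1 27
f 25 27 26
f 26 27 28
f 26 28 4
f 27 1 29
f 27 29 28
f 28 29 30
f 28 30 4
f 29 1 31
f 29 31 30
f 30 31 32
f 30 32 4
f 31 1 33
f 31 33 32
f 32 33 34
f 32 34 4
f 33 1 2
f 33 2 34
f 34 2 3
f 34 3 4
f 36 35 38
f 36 38 37
f 38 35 39
f 38 39 37
f 39 35 40
f 39 40 37
f 40 35 41
f 40 41 37
f 41 35 42
f 41 42 37
f 42 35 43
f 42 43 37
f 43 35 44
f 43 44 37
f 44 35 45
f 44 45 37
f 45 35 46
f 45 46 37
f 46 35 47
f 46 47 37
f 47 35 48
f 47 48 37
f 48 35 49
f 48 49 37
f 49 35 50
f 49 50 37
f 50 35 36
f 50 36 37



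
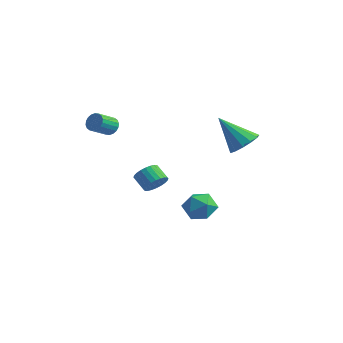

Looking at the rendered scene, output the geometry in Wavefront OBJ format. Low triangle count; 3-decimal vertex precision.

v -2.874 2.346 -4.177
v -2.422 2.502 -3.587
v -3.273 2.649 -2.973
v -3.726 2.494 -3.563
v -2.459 2.772 -3.704
v -3.31 2.919 -3.089
v -2.56 2.977 -3.893
v -3.411 3.124 -3.278
v -2.709 3.086 -4.125
v -3.56 3.233 -3.51
v -2.883 3.083 -4.365
v -3.734 3.23 -3.751
v -3.055 2.967 -4.577
v -3.907 3.114 -3.962
v -3.201 2.757 -4.727
v -4.052 2.904 -4.113
v -3.296 2.484 -4.794
v -4.147 2.632 -4.18
v -3.327 2.191 -4.767
v -4.178 2.338 -4.153
v -3.29 1.921 -4.651
v -4.141 2.068 -4.036
v -3.189 1.716 -4.462
v -4.04 1.863 -3.847
v -3.04 1.607 -4.23
v -3.891 1.754 -3.615
v -2.866 1.61 -3.989
v -3.717 1.757 -3.375
v -2.693 1.726 -3.778
v -3.545 1.873 -3.163
v -2.548 1.936 -3.627
v -3.399 2.083 -3.013
v -2.453 2.208 -3.56
v -3.304 2.356 -2.946
v 2.685 -1.357 -2.652
v 3.269 -0.768 -2.176
v 3.511 -2.572 -2.164
v 4.095 -1.983 -1.688
v 3.193 -2.102 -1.394
v 2.682 -1.351 -1.695
v 4.098 -1.989 -2.645
v 3.587 -1.238 -2.946
v 4.143 -1.159 -2.171
v 3.583 -1.228 -1.398
v 3.197 -2.112 -2.942
v 2.637 -2.181 -2.169
v 2.404 3.097 0.142
v 2.858 3.724 0.692
v 1.076 2.623 1.778
v 2.464 3.994 0.451
v 2.05 3.979 0.111
v 1.749 3.684 -0.219
v 1.655 3.203 -0.434
v 1.799 2.688 -0.467
v 2.135 2.304 -0.306
v 2.556 2.171 -0.003
v 2.929 2.332 0.345
v 3.134 2.737 0.63
v 3.108 3.255 0.759
v -3.665 -0.326 0.827
v -3.085 -0.345 0.934
v -3.235 -1.393 1.561
v -3.815 -1.374 1.453
v -3.178 -0.21 1.139
v -3.328 -1.257 1.765
v -3.367 -0.097 1.281
v -3.518 -1.144 1.908
v -3.615 -0.03 1.334
v -3.766 -1.077 1.961
v -3.873 -0.021 1.286
v -4.024 -1.069 1.913
v -4.09 -0.073 1.148
v -4.241 -1.121 1.774
v -4.223 -0.175 0.945
v -4.373 -1.223 1.572
v -4.245 -0.307 0.719
v -4.395 -1.355 1.346
v -4.152 -0.443 0.515
v -4.302 -1.49 1.141
v -3.962 -0.556 0.372
v -4.113 -1.603 0.999
v -3.714 -0.623 0.319
v -3.865 -1.67 0.946
v -3.456 -0.631 0.367
v -3.607 -1.679 0.994
v -3.239 -0.579 0.506
v -3.39 -1.627 1.132
v -3.107 -0.477 0.708
v -3.257 -1.525 1.335
f 2 1 5
f 2 5 3
f 3 5 6
f 3 6 4
f 5 1 7
f 5 7 6
f 6 7 8
f 6 8 4
f 7 1 9
f 7 9 8
f 8 9 10
f 8 10 4
f 9 1 11
f 9 11 10
f 10 11 12
f 10 12 4
f 11 1 13
f 11 13 12
f 12 13 14
f 12 14 4
f 13 1 15
f 13 15 14
f 14 15 16
f 14 16 4
f 15 1 17
f 15 17 16
f 16 17 18
f 16 18 4
f 17 1 19
f 17 19 18
f 18 19 20
f 18 20 4
f 19 1 21
f 19 21 20
f 20 21 22
f 20 22 4
f 21 1 23
f 21 23 22
f 22 23 24
f 22 24 4
f 23 1 25
f 23 25 24
f 24 25 26
f 24 26 4
f 25 1 27
f 25 27 26
f 26 27 28
f 26 28 4
f 27 1 29
f 27 29 28
f 28 29 30
f 28 30 4
f 29 1 31
f 29 31 30
f 30 31 32
f 30 32 4
f 31 1 33
f 31 33 32
f 32 33 34
f 32 34 4
f 33 1 2
f 33 2 34
f 34 2 3
f 34 3 4
f 35 46 40
f 35 40 36
f 35 36 42
f 35 42 45
f 35 45 46
f 36 40 44
f 40 46 39
f 46 45 37
f 45 42 41
f 42 36 43
f 38 44 39
f 38 39 37
f 38 37 41
f 38 41 43
f 38 43 44
f 39 44 40
f 37 39 46
f 41 37 45
f 43 41 42
f 44 43 36
f 48 47 50
f 48 50 49
f 50 47 51
f 50 51 49
f 51 47 52
f 51 52 49
f 52 47 53
f 52 53 49
f 53 47 54
f 53 54 49
f 54 47 55
f 54 55 49
f 55 47 56
f 55 56 49
f 56 47 57
f 56 57 49
f 57 47 58
f 57 58 49
f 58 47 59
f 58 59 49
f 59 47 48
f 59 48 49
f 61 60 64
f 61 64 62
f 62 64 65
f 62 65 63
f 64 60 66
f 64 66 65
f 65 66 67
f 65 67 63
f 66 60 68
f 66 68 67
f 67 68 69
f 67 69 63
f 68 60 70
f 68 70 69
f 69 70 71
f 69 71 63
f 70 60 72
f 70 72 71
f 71 72 73
f 71 73 63
f 72 60 74
f 72 74 73
f 73 74 75
f 73 75 63
f 74 60 76
f 74 76 75
f 75 76 77
f 75 77 63
f 76 60 78
f 76 78 77
f 77 78 79
f 77 79 63
f 78 60 80
f 78 80 79
f 79 80 81
f 79 81 63
f 80 60 82
f 80 82 81
f 81 82 83
f 81 83 63
f 82 60 84
f 82 84 83
f 83 84 85
f 83 85 63
f 84 60 86
f 84 86 85
f 85 86 87
f 85 87 63
f 86 60 88
f 86 88 87
f 87 88 89
f 87 89 63
f 88 60 61
f 88 61 89
f 89 61 62
f 89 62 63



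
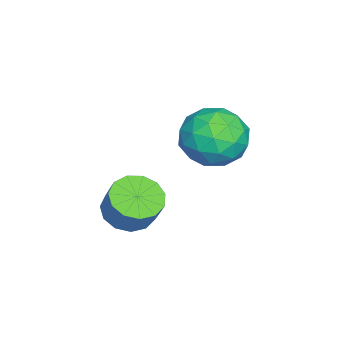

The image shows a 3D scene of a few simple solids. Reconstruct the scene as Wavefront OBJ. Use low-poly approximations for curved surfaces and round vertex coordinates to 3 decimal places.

v 1.024 -3.868 -4.389
v 1.414 -3.258 -4.814
v 1.846 -2.881 -3.875
v 1.456 -3.492 -3.451
v 0.992 -3.084 -4.689
v 1.424 -2.708 -3.75
v 0.58 -3.16 -4.469
v 1.012 -2.783 -3.53
v 0.309 -3.46 -4.224
v 0.741 -3.084 -3.285
v 0.265 -3.89 -4.031
v 0.697 -3.514 -3.092
v 0.462 -4.313 -3.952
v 0.894 -3.937 -3.013
v 0.837 -4.595 -4.012
v 1.269 -4.218 -3.073
v 1.272 -4.646 -4.192
v 1.704 -4.269 -3.253
v 1.628 -4.45 -4.434
v 2.06 -4.073 -3.495
v 1.793 -4.069 -4.662
v 2.225 -3.693 -3.724
v 1.713 -3.625 -4.804
v 2.145 -3.248 -3.865
v -2.36 -1.171 -2.742
v -1.396 -0.984 -2.149
v -1.744 -2.856 -3.211
v -0.78 -2.669 -2.618
v -1.777 -2.797 -2.067
v -2.157 -1.756 -1.777
v -0.983 -2.084 -3.583
v -1.363 -1.043 -3.293
v -0.545 -1.548 -2.67
v -1.036 -1.989 -1.732
v -2.104 -1.851 -3.628
v -2.595 -2.292 -2.69
v -1.932 -0.93 -2.404
v -1.208 -2.91 -2.956
v -1.793 -2.986 -2.631
v -1.227 -2.876 -2.283
v -2.379 -1.383 -2.185
v -1.813 -1.273 -1.837
v -2.037 -2.339 -1.788
v -1.327 -2.567 -3.523
v -0.761 -2.457 -3.175
v -1.913 -0.964 -3.077
v -1.347 -0.854 -2.729
v -1.103 -1.501 -3.572
v -0.866 -1.151 -2.362
v -0.504 -2.142 -2.638
v -0.623 -1.798 -3.205
v -0.846 -1.186 -3.034
v -1.154 -1.41 -1.811
v -0.792 -2.401 -2.087
v -1.378 -2.476 -1.762
v -1.601 -1.864 -1.592
v -0.654 -1.742 -2.117
v -2.348 -1.439 -3.273
v -1.986 -2.43 -3.549
v -1.539 -1.976 -3.768
v -1.762 -1.364 -3.598
v -2.636 -1.698 -2.722
v -2.274 -2.689 -2.998
v -2.294 -2.654 -2.326
v -2.517 -2.042 -2.155
v -2.486 -2.098 -3.243
f 2 1 5
f 2 5 3
f 3 5 6
f 3 6 4
f 5 1 7
f 5 7 6
f 6 7 8
f 6 8 4
f 7 1 9
f 7 9 8
f 8 9 10
f 8 10 4
f 9 1 11
f 9 11 10
f 10 11 12
f 10 12 4
f 11 1 13
f 11 13 12
f 12 13 14
f 12 14 4
f 13 1 15
f 13 15 14
f 14 15 16
f 14 16 4
f 15 1 17
f 15 17 16
f 16 17 18
f 16 18 4
f 17 1 19
f 17 19 18
f 18 19 20
f 18 20 4
f 19 1 21
f 19 21 20
f 20 21 22
f 20 22 4
f 21 1 23
f 21 23 22
f 22 23 24
f 22 24 4
f 23 1 2
f 23 2 24
f 24 2 3
f 24 3 4
f 25 62 41
f 62 36 65
f 41 65 30
f 62 65 41
f 25 41 37
f 41 30 42
f 37 42 26
f 41 42 37
f 25 37 46
f 37 26 47
f 46 47 32
f 37 47 46
f 25 46 58
f 46 32 61
f 58 61 35
f 46 61 58
f 25 58 62
f 58 35 66
f 62 66 36
f 58 66 62
f 26 42 53
f 42 30 56
f 53 56 34
f 42 56 53
f 30 65 43
f 65 36 64
f 43 64 29
f 65 64 43
f 36 66 63
f 66 35 59
f 63 59 27
f 66 59 63
f 35 61 60
f 61 32 48
f 60 48 31
f 61 48 60
f 32 47 52
f 47 26 49
f 52 49 33
f 47 49 52
f 28 54 40
f 54 34 55
f 40 55 29
f 54 55 40
f 28 40 38
f 40 29 39
f 38 39 27
f 40 39 38
f 28 38 45
f 38 27 44
f 45 44 31
f 38 44 45
f 28 45 50
f 45 31 51
f 50 51 33
f 45 51 50
f 28 50 54
f 50 33 57
f 54 57 34
f 50 57 54
f 29 55 43
f 55 34 56
f 43 56 30
f 55 56 43
f 27 39 63
f 39 29 64
f 63 64 36
f 39 64 63
f 31 44 60
f 44 27 59
f 60 59 35
f 44 59 60
f 33 51 52
f 51 31 48
f 52 48 32
f 51 48 52
f 34 57 53
f 57 33 49
f 53 49 26
f 57 49 53



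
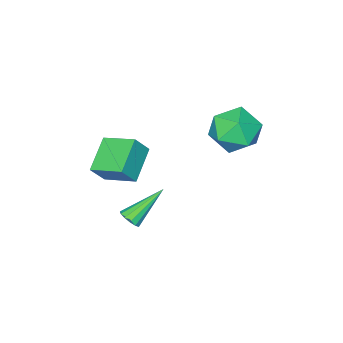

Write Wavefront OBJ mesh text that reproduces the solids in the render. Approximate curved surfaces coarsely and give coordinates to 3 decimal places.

v 1.147 0.487 -1.813
v 1.535 0.593 -1.423
v -0.367 0.933 -0.427
v 1.48 0.867 -1.57
v 1.32 1.02 -1.795
v 1.105 1.003 -2.025
v 0.903 0.823 -2.188
v 0.779 0.537 -2.231
v 0.771 0.234 -2.142
v 0.884 0.012 -1.948
v 1.079 -0.059 -1.711
v 1.297 0.043 -1.506
v 1.466 0.286 -1.399
v -1.926 4.323 3.569
v -1.119 3.396 3.805
v -3.461 3.004 3.635
v -2.654 2.077 3.871
v -2.865 2.959 4.734
v -1.916 3.773 4.693
v -2.664 2.627 2.747
v -1.715 3.441 2.706
v -1.576 2.347 3.297
v -1.7 2.553 4.525
v -2.88 3.847 2.915
v -3.004 4.053 4.143
v 1.634 -0.512 0.489
v 0.257 -1.223 1.385
v 1.203 0.999 1.028
v -0.174 0.287 1.923
v 2.294 -0.647 1.397
v 0.917 -1.359 2.292
v 1.863 0.863 1.935
v 0.486 0.152 2.831
f 2 1 4
f 2 4 3
f 4 1 5
f 4 5 3
f 5 1 6
f 5 6 3
f 6 1 7
f 6 7 3
f 7 1 8
f 7 8 3
f 8 1 9
f 8 9 3
f 9 1 10
f 9 10 3
f 10 1 11
f 10 11 3
f 11 1 12
f 11 12 3
f 12 1 13
f 12 13 3
f 13 1 2
f 13 2 3
f 14 25 19
f 14 19 15
f 14 15 21
f 14 21 24
f 14 24 25
f 15 19 23
f 19 25 18
f 25 24 16
f 24 21 20
f 21 15 22
f 17 23 18
f 17 18 16
f 17 16 20
f 17 20 22
f 17 22 23
f 18 23 19
f 16 18 25
f 20 16 24
f 22 20 21
f 23 22 15
f 27 29 26
f 30 27 26
f 26 29 28
f 28 30 26
f 27 33 29
f 31 27 30
f 31 33 27
f 29 33 28
f 32 30 28
f 28 33 32
f 32 31 30
f 33 31 32



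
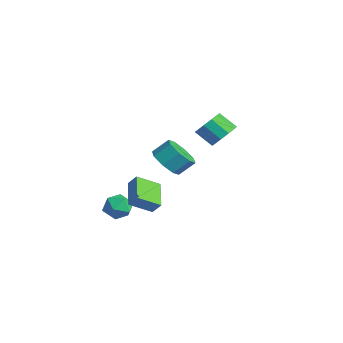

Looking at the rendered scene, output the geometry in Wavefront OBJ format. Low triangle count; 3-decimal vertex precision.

v -2.727 3.907 0.197
v -1.915 3.841 0.776
v -2.641 3.046 1.703
v -3.453 3.113 1.123
v -2.235 4.339 0.953
v -2.961 3.544 1.879
v -2.743 4.672 0.841
v -3.469 3.878 1.767
v -3.245 4.714 0.483
v -3.971 3.919 1.409
v -3.549 4.447 0.015
v -4.275 3.652 0.942
v -3.539 3.974 -0.383
v -4.265 3.179 0.544
v -3.219 3.476 -0.559
v -3.945 2.681 0.367
v -2.711 3.142 -0.447
v -3.437 2.348 0.479
v -2.209 3.101 -0.089
v -2.935 2.306 0.837
v -1.905 3.368 0.378
v -2.631 2.573 1.305
v 1.372 -1.189 0.556
v 2.421 -1.14 0.263
v 2.617 -0.243 1.111
v 1.568 -0.291 1.404
v 1.942 -0.619 -0.178
v 2.138 0.278 0.67
v 1.129 -0.431 -0.189
v 1.325 0.466 0.659
v 0.459 -0.687 0.236
v 0.654 0.21 1.084
v 0.323 -1.237 0.849
v 0.519 -0.34 1.697
v 0.802 -1.758 1.29
v 0.998 -0.861 2.138
v 1.615 -1.946 1.301
v 1.811 -1.049 2.149
v 2.286 -1.69 0.876
v 2.481 -0.793 1.724
v 3.373 -2.648 -2.064
v 3.31 -3.992 -1.295
v 1.742 -2.117 -1.271
v 1.679 -3.461 -0.501
v 3.801 -2.299 -1.419
v 3.738 -3.643 -0.649
v 2.17 -1.768 -0.625
v 2.107 -3.112 0.144
v 0.155 -3.274 -2.854
v 0.976 -3.235 -3.343
v 0.764 -4.345 -1.917
v 1.585 -4.306 -2.406
v 1.313 -3.563 -1.868
v 0.937 -2.901 -2.448
v 0.803 -4.679 -2.812
v 0.427 -4.017 -3.392
v 1.377 -4.104 -3.318
v 1.692 -3.414 -2.734
v 0.048 -4.166 -2.526
v 0.363 -3.476 -1.942
f 2 1 5
f 2 5 3
f 3 5 6
f 3 6 4
f 5 1 7
f 5 7 6
f 6 7 8
f 6 8 4
f 7 1 9
f 7 9 8
f 8 9 10
f 8 10 4
f 9 1 11
f 9 11 10
f 10 11 12
f 10 12 4
f 11 1 13
f 11 13 12
f 12 13 14
f 12 14 4
f 13 1 15
f 13 15 14
f 14 15 16
f 14 16 4
f 15 1 17
f 15 17 16
f 16 17 18
f 16 18 4
f 17 1 19
f 17 19 18
f 18 19 20
f 18 20 4
f 19 1 21
f 19 21 20
f 20 21 22
f 20 22 4
f 21 1 2
f 21 2 22
f 22 2 3
f 22 3 4
f 24 23 27
f 24 27 25
f 25 27 28
f 25 28 26
f 27 23 29
f 27 29 28
f 28 29 30
f 28 30 26
f 29 23 31
f 29 31 30
f 30 31 32
f 30 32 26
f 31 23 33
f 31 33 32
f 32 33 34
f 32 34 26
f 33 23 35
f 33 35 34
f 34 35 36
f 34 36 26
f 35 23 37
f 35 37 36
f 36 37 38
f 36 38 26
f 37 23 39
f 37 39 38
f 38 39 40
f 38 40 26
f 39 23 24
f 39 24 40
f 40 24 25
f 40 25 26
f 42 44 41
f 45 42 41
f 41 44 43
f 43 45 41
f 42 48 44
f 46 42 45
f 46 48 42
f 44 48 43
f 47 45 43
f 43 48 47
f 47 46 45
f 48 46 47
f 49 60 54
f 49 54 50
f 49 50 56
f 49 56 59
f 49 59 60
f 50 54 58
f 54 60 53
f 60 59 51
f 59 56 55
f 56 50 57
f 52 58 53
f 52 53 51
f 52 51 55
f 52 55 57
f 52 57 58
f 53 58 54
f 51 53 60
f 55 51 59
f 57 55 56
f 58 57 50



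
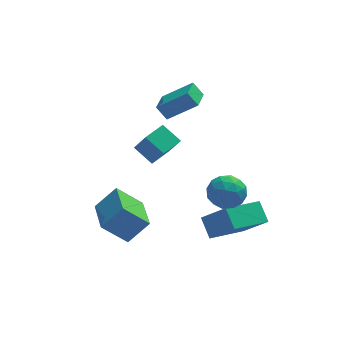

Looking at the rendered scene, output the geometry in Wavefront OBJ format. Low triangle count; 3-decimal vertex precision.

v 0.362 -0.925 1.359
v -0.367 -0.232 2.013
v -0.089 -0.284 0.175
v -0.818 0.41 0.829
v 1.258 -0.09 1.471
v 0.529 0.604 2.125
v 0.807 0.552 0.287
v 0.078 1.245 0.941
v -2.789 -3.656 -1.12
v -1.787 -3.484 -0.086
v -2.862 -1.674 -1.378
v -1.861 -1.502 -0.344
v -1.619 -3.758 -2.236
v -0.618 -3.586 -1.202
v -1.693 -1.776 -2.494
v -0.691 -1.604 -1.46
v 0.79 1.151 2.064
v 0.337 1.434 2.738
v 1.227 2.387 1.839
v 0.774 2.669 2.513
v 2.186 0.851 3.127
v 1.733 1.133 3.801
v 2.623 2.086 2.902
v 2.17 2.369 3.576
v 2.944 -4.837 -0.913
v 2.687 -3.98 -0.174
v 1.981 -4.05 -2.159
v 1.725 -3.194 -1.42
v 4.655 -3.766 -1.56
v 4.399 -2.91 -0.821
v 3.693 -2.98 -2.806
v 3.436 -2.123 -2.067
v 1.857 -4.043 0.701
v 2.402 -3.311 0.451
v 3.038 -4.669 1.449
v 3.583 -3.937 1.199
v 2.878 -3.812 1.818
v 2.148 -3.425 1.356
v 3.292 -4.555 0.544
v 2.562 -4.168 0.082
v 3.289 -3.628 0.354
v 3.034 -3.169 1.142
v 2.406 -4.811 0.758
v 2.151 -4.352 1.546
v 2.026 -3.622 0.51
v 3.414 -4.358 1.39
v 3 -4.284 1.753
v 3.32 -3.854 1.607
v 1.877 -3.689 1.042
v 2.197 -3.259 0.895
v 2.477 -3.553 1.699
v 3.243 -4.721 1.005
v 3.563 -4.291 0.858
v 2.12 -4.126 0.293
v 2.44 -3.696 0.147
v 2.963 -4.427 0.201
v 2.868 -3.378 0.307
v 3.562 -3.746 0.746
v 3.39 -4.109 0.362
v 2.962 -3.882 0.09
v 2.718 -3.108 0.769
v 3.412 -3.476 1.209
v 2.997 -3.402 1.573
v 2.568 -3.175 1.301
v 3.239 -3.294 0.713
v 2.028 -4.504 0.691
v 2.722 -4.872 1.131
v 2.872 -4.805 0.599
v 2.443 -4.578 0.327
v 1.878 -4.234 1.154
v 2.572 -4.602 1.593
v 2.478 -4.098 1.81
v 2.05 -3.871 1.538
v 2.201 -4.686 1.187
f 2 4 1
f 5 2 1
f 1 4 3
f 3 5 1
f 2 8 4
f 6 2 5
f 6 8 2
f 4 8 3
f 7 5 3
f 3 8 7
f 7 6 5
f 8 6 7
f 10 12 9
f 13 10 9
f 9 12 11
f 11 13 9
f 10 16 12
f 14 10 13
f 14 16 10
f 12 16 11
f 15 13 11
f 11 16 15
f 15 14 13
f 16 14 15
f 18 20 17
f 21 18 17
f 17 20 19
f 19 21 17
f 18 24 20
f 22 18 21
f 22 24 18
f 20 24 19
f 23 21 19
f 19 24 23
f 23 22 21
f 24 22 23
f 26 28 25
f 29 26 25
f 25 28 27
f 27 29 25
f 26 32 28
f 30 26 29
f 30 32 26
f 28 32 27
f 31 29 27
f 27 32 31
f 31 30 29
f 32 30 31
f 33 70 49
f 70 44 73
f 49 73 38
f 70 73 49
f 33 49 45
f 49 38 50
f 45 50 34
f 49 50 45
f 33 45 54
f 45 34 55
f 54 55 40
f 45 55 54
f 33 54 66
f 54 40 69
f 66 69 43
f 54 69 66
f 33 66 70
f 66 43 74
f 70 74 44
f 66 74 70
f 34 50 61
f 50 38 64
f 61 64 42
f 50 64 61
f 38 73 51
f 73 44 72
f 51 72 37
f 73 72 51
f 44 74 71
f 74 43 67
f 71 67 35
f 74 67 71
f 43 69 68
f 69 40 56
f 68 56 39
f 69 56 68
f 40 55 60
f 55 34 57
f 60 57 41
f 55 57 60
f 36 62 48
f 62 42 63
f 48 63 37
f 62 63 48
f 36 48 46
f 48 37 47
f 46 47 35
f 48 47 46
f 36 46 53
f 46 35 52
f 53 52 39
f 46 52 53
f 36 53 58
f 53 39 59
f 58 59 41
f 53 59 58
f 36 58 62
f 58 41 65
f 62 65 42
f 58 65 62
f 37 63 51
f 63 42 64
f 51 64 38
f 63 64 51
f 35 47 71
f 47 37 72
f 71 72 44
f 47 72 71
f 39 52 68
f 52 35 67
f 68 67 43
f 52 67 68
f 41 59 60
f 59 39 56
f 60 56 40
f 59 56 60
f 42 65 61
f 65 41 57
f 61 57 34
f 65 57 61



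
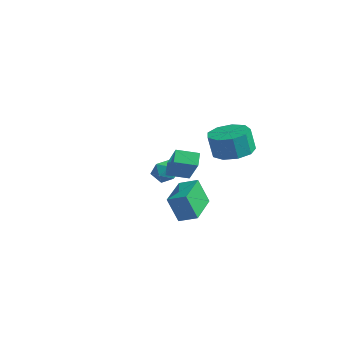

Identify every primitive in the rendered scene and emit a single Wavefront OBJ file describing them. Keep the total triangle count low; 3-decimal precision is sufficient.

v -3.361 2.54 -0.39
v -2.774 2.885 0.028
v -2.506 2.175 -1.288
v -1.919 2.52 -0.87
v -2.277 1.863 -0.588
v -2.806 2.089 -0.033
v -2.474 2.971 -1.227
v -3.003 3.197 -0.672
v -2.226 3.152 -0.489
v -2.105 2.467 -0.094
v -3.175 2.593 -1.166
v -3.054 1.908 -0.771
v 4.007 -1.984 -0.006
v 3.626 -2.375 1.392
v 2.897 -0.352 0.15
v 2.517 -0.743 1.547
v 4.803 -1.477 0.353
v 4.423 -1.868 1.75
v 3.694 0.155 0.508
v 3.313 -0.236 1.906
v -2.365 2.463 0.106
v -1.003 1.903 1.713
v -1.649 3.439 -0.162
v -0.286 2.879 1.445
v -1.914 1.981 -0.445
v -0.551 1.421 1.162
v -1.197 2.957 -0.713
v 0.165 2.397 0.894
v 2.919 2.329 2.909
v 3.855 1.79 2.932
v 3.697 1.573 4.235
v 2.761 2.111 4.211
v 3.972 2.507 3.066
v 3.814 2.29 4.369
v 3.597 3.141 3.126
v 3.439 2.924 4.429
v 2.904 3.394 3.084
v 2.746 3.177 4.387
v 2.218 3.149 2.96
v 2.061 2.932 4.263
v 1.86 2.52 2.812
v 1.703 2.303 4.115
v 1.998 1.801 2.709
v 1.84 1.584 4.012
v 2.566 1.329 2.699
v 2.408 1.112 4.002
v 3.299 1.325 2.788
v 3.142 1.108 4.09
f 1 12 6
f 1 6 2
f 1 2 8
f 1 8 11
f 1 11 12
f 2 6 10
f 6 12 5
f 12 11 3
f 11 8 7
f 8 2 9
f 4 10 5
f 4 5 3
f 4 3 7
f 4 7 9
f 4 9 10
f 5 10 6
f 3 5 12
f 7 3 11
f 9 7 8
f 10 9 2
f 14 16 13
f 17 14 13
f 13 16 15
f 15 17 13
f 14 20 16
f 18 14 17
f 18 20 14
f 16 20 15
f 19 17 15
f 15 20 19
f 19 18 17
f 20 18 19
f 22 24 21
f 25 22 21
f 21 24 23
f 23 25 21
f 22 28 24
f 26 22 25
f 26 28 22
f 24 28 23
f 27 25 23
f 23 28 27
f 27 26 25
f 28 26 27
f 30 29 33
f 30 33 31
f 31 33 34
f 31 34 32
f 33 29 35
f 33 35 34
f 34 35 36
f 34 36 32
f 35 29 37
f 35 37 36
f 36 37 38
f 36 38 32
f 37 29 39
f 37 39 38
f 38 39 40
f 38 40 32
f 39 29 41
f 39 41 40
f 40 41 42
f 40 42 32
f 41 29 43
f 41 43 42
f 42 43 44
f 42 44 32
f 43 29 45
f 43 45 44
f 44 45 46
f 44 46 32
f 45 29 47
f 45 47 46
f 46 47 48
f 46 48 32
f 47 29 30
f 47 30 48
f 48 30 31
f 48 31 32



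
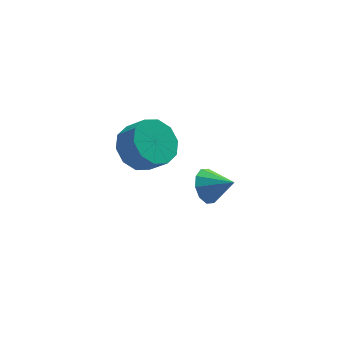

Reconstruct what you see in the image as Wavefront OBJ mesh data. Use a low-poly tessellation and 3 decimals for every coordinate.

v 0.462 1.946 0.094
v 1.186 1.677 -0.618
v 1.741 1.125 0.154
v 1.018 1.394 0.866
v 1.369 2.238 -0.349
v 1.924 1.686 0.424
v 1.206 2.688 0.09
v 1.761 2.136 0.863
v 0.758 2.854 0.53
v 1.313 2.302 1.303
v 0.198 2.674 0.803
v 0.753 2.121 1.576
v -0.261 2.215 0.806
v 0.294 1.663 1.578
v -0.444 1.654 0.536
v 0.111 1.102 1.309
v -0.281 1.204 0.097
v 0.274 0.652 0.87
v 0.167 1.038 -0.343
v 0.722 0.486 0.43
v 0.727 1.219 -0.616
v 1.282 0.666 0.157
v 3.477 3.095 -4.104
v 3.936 3.037 -4.805
v 4.383 2.445 -3.456
v 4.074 3.473 -4.559
v 3.983 3.765 -4.139
v 3.699 3.801 -3.706
v 3.33 3.567 -3.425
v 3.018 3.154 -3.403
v 2.88 2.718 -3.649
v 2.971 2.426 -4.069
v 3.255 2.39 -4.502
v 3.624 2.623 -4.783
f 2 1 5
f 2 5 3
f 3 5 6
f 3 6 4
f 5 1 7
f 5 7 6
f 6 7 8
f 6 8 4
f 7 1 9
f 7 9 8
f 8 9 10
f 8 10 4
f 9 1 11
f 9 11 10
f 10 11 12
f 10 12 4
f 11 1 13
f 11 13 12
f 12 13 14
f 12 14 4
f 13 1 15
f 13 15 14
f 14 15 16
f 14 16 4
f 15 1 17
f 15 17 16
f 16 17 18
f 16 18 4
f 17 1 19
f 17 19 18
f 18 19 20
f 18 20 4
f 19 1 21
f 19 21 20
f 20 21 22
f 20 22 4
f 21 1 2
f 21 2 22
f 22 2 3
f 22 3 4
f 24 23 26
f 24 26 25
f 26 23 27
f 26 27 25
f 27 23 28
f 27 28 25
f 28 23 29
f 28 29 25
f 29 23 30
f 29 30 25
f 30 23 31
f 30 31 25
f 31 23 32
f 31 32 25
f 32 23 33
f 32 33 25
f 33 23 34
f 33 34 25
f 34 23 24
f 34 24 25



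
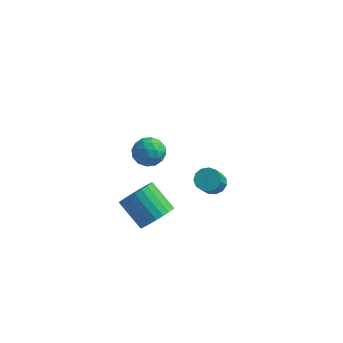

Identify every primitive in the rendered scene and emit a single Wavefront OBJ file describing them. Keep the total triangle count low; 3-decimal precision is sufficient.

v 3.778 -2.48 1.54
v 4.087 -2.924 1.128
v 4.191 -3.984 2.348
v 3.882 -3.54 2.76
v 4.365 -2.713 1.287
v 4.468 -3.774 2.507
v 4.456 -2.429 1.527
v 4.56 -3.489 2.747
v 4.332 -2.16 1.77
v 4.436 -3.221 2.991
v 4.032 -1.993 1.941
v 4.136 -3.054 3.161
v 3.652 -1.981 1.984
v 3.756 -3.041 3.205
v 3.312 -2.127 1.886
v 3.415 -3.187 3.107
v 3.119 -2.385 1.678
v 3.223 -3.445 2.899
v 3.136 -2.673 1.426
v 3.24 -3.733 2.647
v 3.357 -2.9 1.211
v 3.461 -3.96 2.431
v 3.711 -2.993 1.099
v 3.815 -4.054 2.32
v 0.373 -1.389 -3.592
v 1.032 -1.462 -2.779
v -0.373 -0.944 -1.594
v -1.033 -0.871 -2.408
v 1.084 -1.071 -2.888
v -0.322 -0.552 -1.704
v 1.027 -0.728 -3.105
v -0.378 -0.21 -1.921
v 0.871 -0.486 -3.397
v -0.535 0.032 -2.212
v 0.639 -0.381 -3.718
v -0.767 0.137 -2.533
v 0.366 -0.43 -4.02
v -1.039 0.088 -2.835
v 0.095 -0.625 -4.257
v -1.311 -0.107 -3.072
v -0.135 -0.936 -4.392
v -1.54 -0.418 -3.207
v -0.287 -1.316 -4.406
v -1.692 -0.798 -3.221
v -0.338 -1.708 -4.296
v -1.744 -1.189 -3.112
v -0.282 -2.05 -4.079
v -1.687 -1.532 -2.895
v -0.125 -2.292 -3.788
v -1.531 -1.774 -2.603
v 0.107 -2.397 -3.467
v -1.299 -1.879 -2.282
v 0.379 -2.348 -3.165
v -1.026 -1.83 -1.98
v 0.651 -2.153 -2.928
v -0.755 -1.635 -1.743
v 0.88 -1.842 -2.793
v -0.525 -1.324 -1.608
v -2.851 3.401 -2.565
v -2.322 4.235 -2.595
v -1.978 2.805 -3.765
v -1.449 3.639 -3.795
v -1.365 3.028 -3.023
v -1.904 3.396 -2.281
v -2.396 3.644 -4.079
v -2.935 4.012 -3.337
v -2.041 4.385 -3.53
v -1.404 4.005 -2.878
v -2.896 3.035 -3.482
v -2.259 2.655 -2.83
v -2.663 3.87 -2.475
v -1.637 3.17 -3.885
v -1.587 2.81 -3.431
v -1.276 3.301 -3.449
v -2.418 3.377 -2.29
v -2.107 3.868 -2.308
v -1.544 3.158 -2.559
v -2.193 3.172 -4.052
v -1.882 3.663 -4.07
v -3.024 3.739 -2.911
v -2.713 4.23 -2.929
v -2.756 3.882 -3.801
v -2.187 4.449 -3.042
v -1.674 4.099 -3.747
v -2.23 4.101 -3.914
v -2.547 4.318 -3.478
v -1.813 4.225 -2.658
v -1.299 3.875 -3.364
v -1.25 3.516 -2.91
v -1.567 3.732 -2.474
v -1.647 4.314 -3.208
v -3.001 3.165 -2.996
v -2.487 2.815 -3.702
v -2.733 3.308 -3.886
v -3.05 3.524 -3.45
v -2.626 2.941 -2.613
v -2.113 2.591 -3.318
v -1.753 2.722 -2.882
v -2.07 2.939 -2.446
v -2.653 2.726 -3.152
f 2 1 5
f 2 5 3
f 3 5 6
f 3 6 4
f 5 1 7
f 5 7 6
f 6 7 8
f 6 8 4
f 7 1 9
f 7 9 8
f 8 9 10
f 8 10 4
f 9 1 11
f 9 11 10
f 10 11 12
f 10 12 4
f 11 1 13
f 11 13 12
f 12 13 14
f 12 14 4
f 13 1 15
f 13 15 14
f 14 15 16
f 14 16 4
f 15 1 17
f 15 17 16
f 16 17 18
f 16 18 4
f 17 1 19
f 17 19 18
f 18 19 20
f 18 20 4
f 19 1 21
f 19 21 20
f 20 21 22
f 20 22 4
f 21 1 23
f 21 23 22
f 22 23 24
f 22 24 4
f 23 1 2
f 23 2 24
f 24 2 3
f 24 3 4
f 26 25 29
f 26 29 27
f 27 29 30
f 27 30 28
f 29 25 31
f 29 31 30
f 30 31 32
f 30 32 28
f 31 25 33
f 31 33 32
f 32 33 34
f 32 34 28
f 33 25 35
f 33 35 34
f 34 35 36
f 34 36 28
f 35 25 37
f 35 37 36
f 36 37 38
f 36 38 28
f 37 25 39
f 37 39 38
f 38 39 40
f 38 40 28
f 39 25 41
f 39 41 40
f 40 41 42
f 40 42 28
f 41 25 43
f 41 43 42
f 42 43 44
f 42 44 28
f 43 25 45
f 43 45 44
f 44 45 46
f 44 46 28
f 45 25 47
f 45 47 46
f 46 47 48
f 46 48 28
f 47 25 49
f 47 49 48
f 48 49 50
f 48 50 28
f 49 25 51
f 49 51 50
f 50 51 52
f 50 52 28
f 51 25 53
f 51 53 52
f 52 53 54
f 52 54 28
f 53 25 55
f 53 55 54
f 54 55 56
f 54 56 28
f 55 25 57
f 55 57 56
f 56 57 58
f 56 58 28
f 57 25 26
f 57 26 58
f 58 26 27
f 58 27 28
f 59 96 75
f 96 70 99
f 75 99 64
f 96 99 75
f 59 75 71
f 75 64 76
f 71 76 60
f 75 76 71
f 59 71 80
f 71 60 81
f 80 81 66
f 71 81 80
f 59 80 92
f 80 66 95
f 92 95 69
f 80 95 92
f 59 92 96
f 92 69 100
f 96 100 70
f 92 100 96
f 60 76 87
f 76 64 90
f 87 90 68
f 76 90 87
f 64 99 77
f 99 70 98
f 77 98 63
f 99 98 77
f 70 100 97
f 100 69 93
f 97 93 61
f 100 93 97
f 69 95 94
f 95 66 82
f 94 82 65
f 95 82 94
f 66 81 86
f 81 60 83
f 86 83 67
f 81 83 86
f 62 88 74
f 88 68 89
f 74 89 63
f 88 89 74
f 62 74 72
f 74 63 73
f 72 73 61
f 74 73 72
f 62 72 79
f 72 61 78
f 79 78 65
f 72 78 79
f 62 79 84
f 79 65 85
f 84 85 67
f 79 85 84
f 62 84 88
f 84 67 91
f 88 91 68
f 84 91 88
f 63 89 77
f 89 68 90
f 77 90 64
f 89 90 77
f 61 73 97
f 73 63 98
f 97 98 70
f 73 98 97
f 65 78 94
f 78 61 93
f 94 93 69
f 78 93 94
f 67 85 86
f 85 65 82
f 86 82 66
f 85 82 86
f 68 91 87
f 91 67 83
f 87 83 60
f 91 83 87

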